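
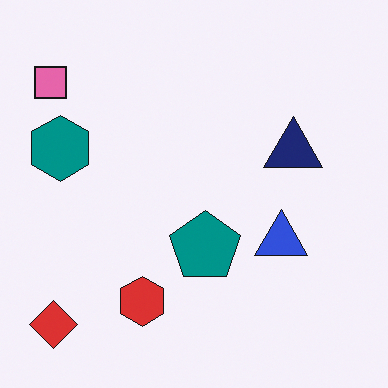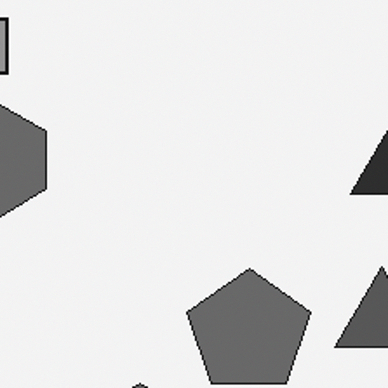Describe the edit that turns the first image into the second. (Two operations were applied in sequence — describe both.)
The image was converted to grayscale, then cropped to a noticeably smaller region and rescaled.

All color is removed — every shape is now a shade of grey. The visible shapes are larger and the field of view is narrower; shapes near the original edges may be partly or wholly outside the frame — a crop-and-rescale.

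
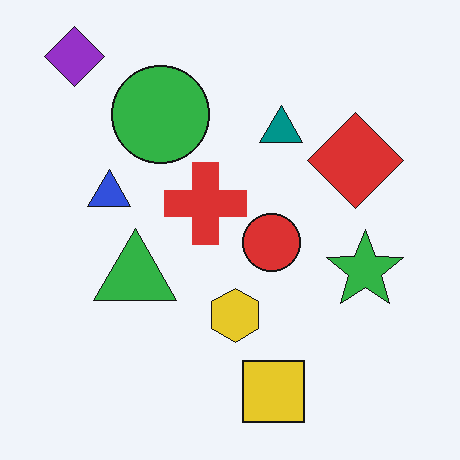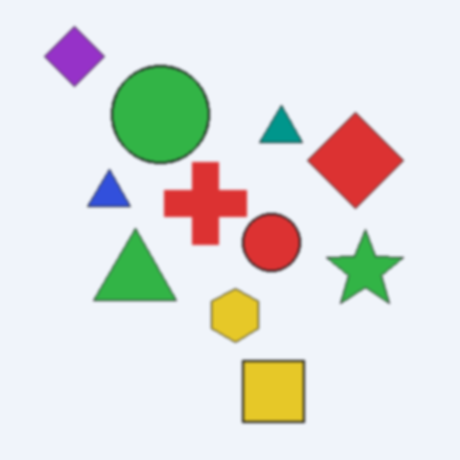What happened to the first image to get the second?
This is the original image slightly softened.

Shape edges and outlines are uniformly softened across the whole image.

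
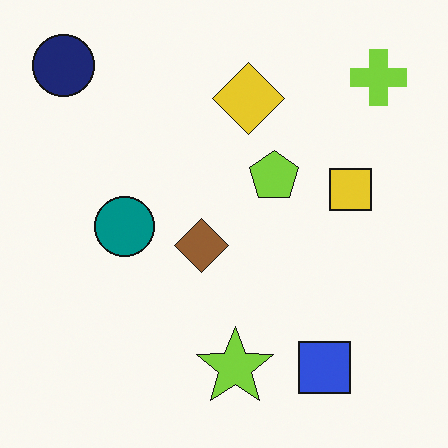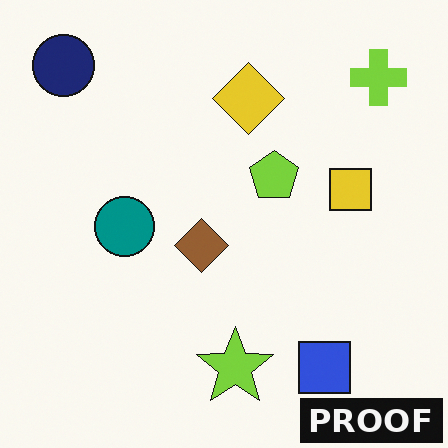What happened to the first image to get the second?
It was watermarked with the text "PROOF" in the lower-right corner.

A dark label reading "PROOF" appears in the lower-right corner.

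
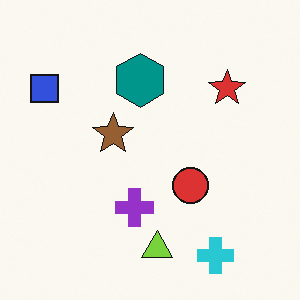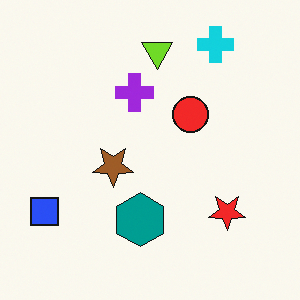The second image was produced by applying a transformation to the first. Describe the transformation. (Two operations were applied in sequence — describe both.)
The transformation is: slightly oversaturated, then flipped vertically (top ↔ bottom).

All colors are more vivid — a global saturation change. The cyan cross is in the bottom-right of the first image and the top-right of the second — shapes on opposite sides of the horizontal midline have swapped in a mirror flip.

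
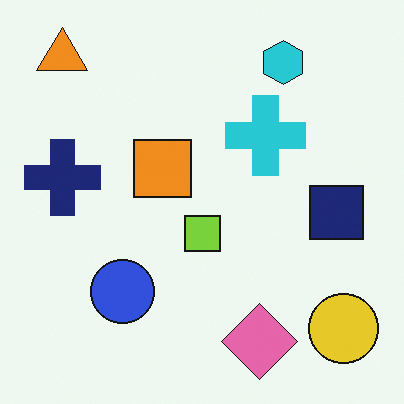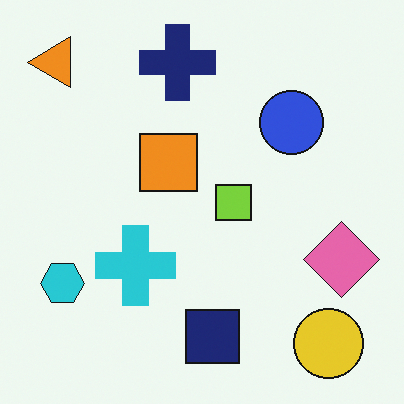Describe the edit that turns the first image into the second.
The transformation is: transposed (reflected across the top-left ↔ bottom-right diagonal).

Shapes have swapped their row and column positions — what was in the top-right is now in the bottom-left — a diagonal reflection.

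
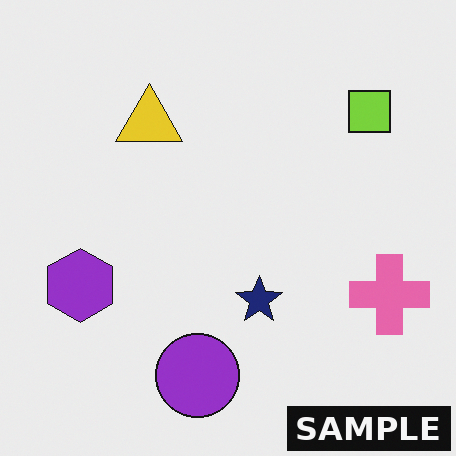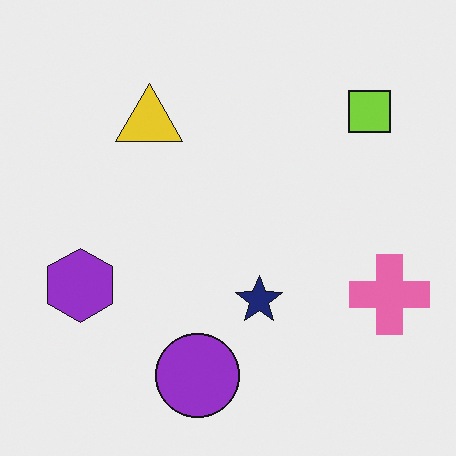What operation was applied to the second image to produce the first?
The transformation is: watermarked with the text "SAMPLE" in the lower-right corner.

A dark label reading "SAMPLE" appears in the lower-right corner.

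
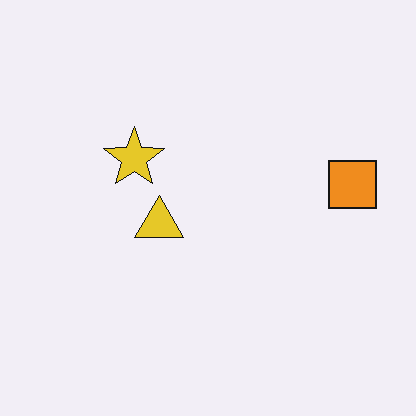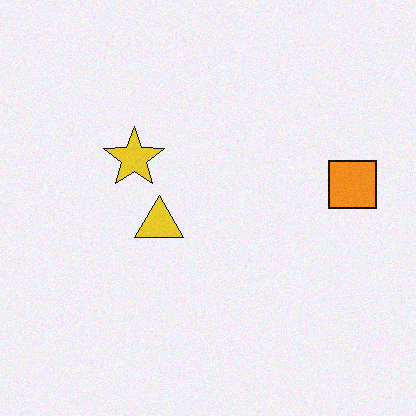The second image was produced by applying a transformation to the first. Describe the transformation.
This is the original image degraded with light additive noise.

Random speckle covers the whole image, including the flat background.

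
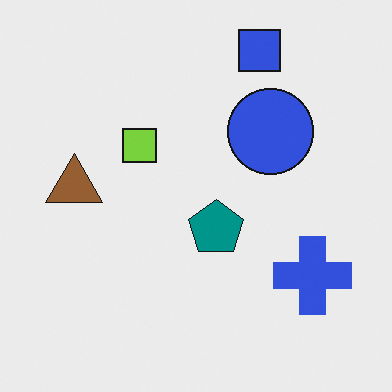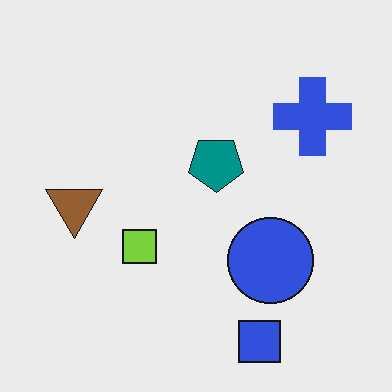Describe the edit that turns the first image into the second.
The transformation is: flipped vertically (top ↔ bottom).

The blue square is in the top of the first image and the bottom of the second — shapes on opposite sides of the horizontal midline have swapped in a mirror flip.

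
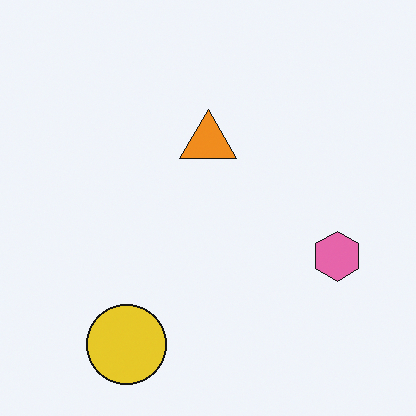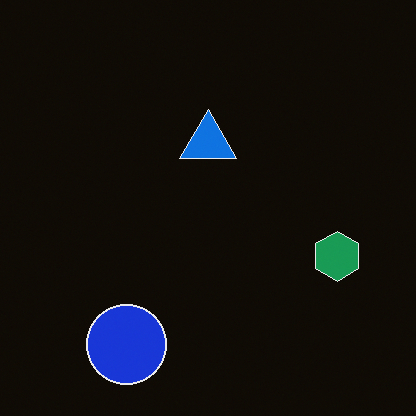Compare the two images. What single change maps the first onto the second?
The second image is the first color-inverted (negative).

The light background has become dark and every shape's color is its complement — a photographic negative.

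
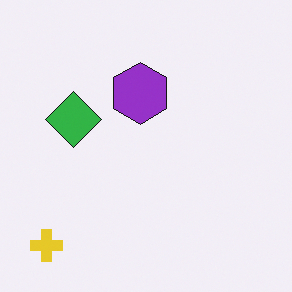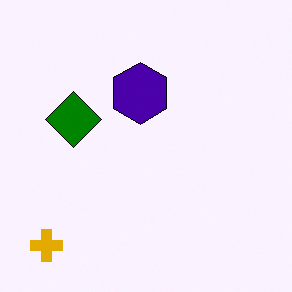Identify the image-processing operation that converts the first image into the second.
The image was boosted in contrast.

Tones are pushed away from mid-grey across the whole image — a global contrast change.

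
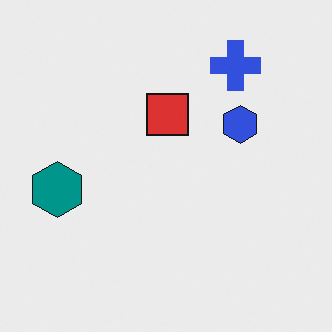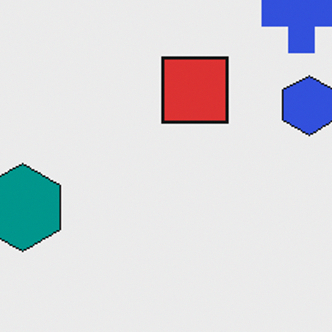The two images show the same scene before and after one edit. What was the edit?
The image was cropped slightly and scaled back up.

The visible shapes are larger and the field of view is narrower; shapes near the original edges may be partly or wholly outside the frame — a crop-and-rescale.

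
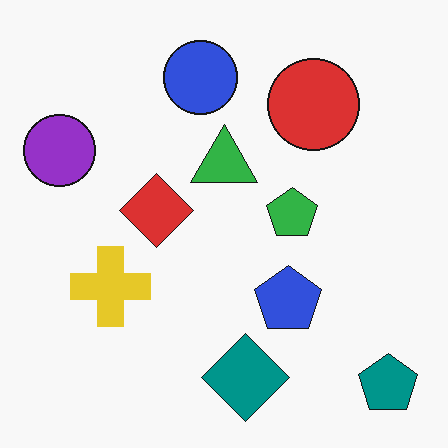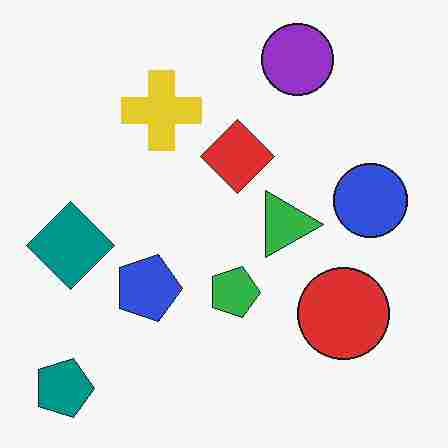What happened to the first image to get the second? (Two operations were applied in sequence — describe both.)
The second image is the first rotated 90° clockwise, then heavily JPEG-compressed with obvious blocking artifacts.

The teal pentagon sits in the bottom-right of the first image and the bottom-left of the second — consistent with a whole-image 90° clockwise rotation. Blocky 8×8 compression artifacts appear around shape edges and the flat background shows ringing — characteristic JPEG degradation.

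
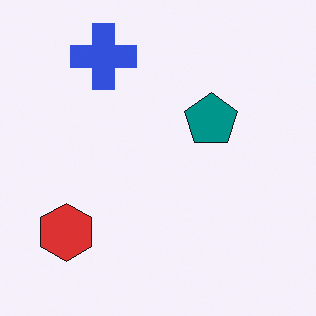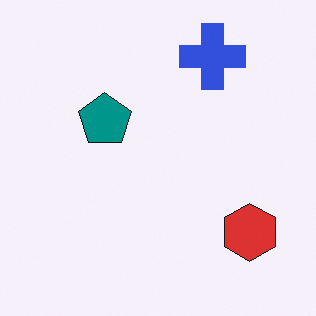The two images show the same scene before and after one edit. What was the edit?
This is the original image flipped horizontally (left ↔ right).

The red hexagon is in the bottom-left of the first image and the bottom-right of the second — shapes on opposite sides of the vertical midline have swapped in a mirror flip.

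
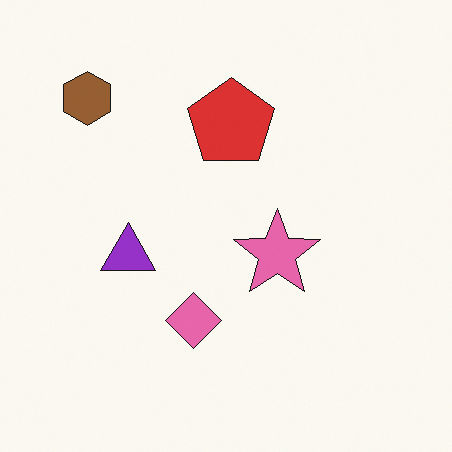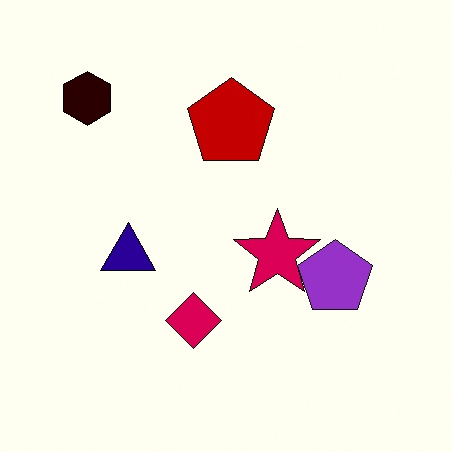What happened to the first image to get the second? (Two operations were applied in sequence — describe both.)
Boosted in contrast, then overlaid with an additional purple pentagon.

Tones are pushed away from mid-grey across the whole image — a global contrast change. A purple pentagon appears in the second image that is absent from the first.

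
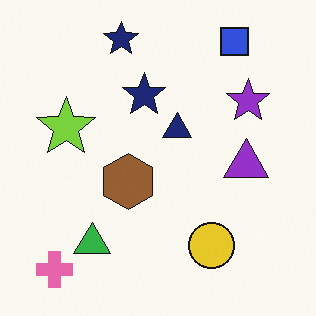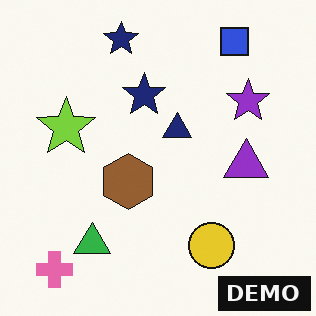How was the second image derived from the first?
The second image is the first watermarked with the text "DEMO" in the lower-right corner.

A dark label reading "DEMO" appears in the lower-right corner.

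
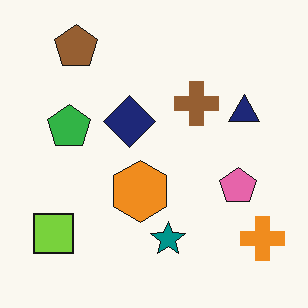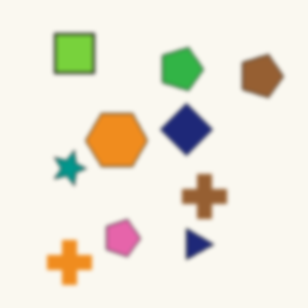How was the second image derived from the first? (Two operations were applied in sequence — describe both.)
This is the original image rotated 90° clockwise, then given a subtle gaussian blur.

The orange cross sits in the bottom-right of the first image and the bottom-left of the second — consistent with a whole-image 90° clockwise rotation. Shape edges and outlines are uniformly softened across the whole image.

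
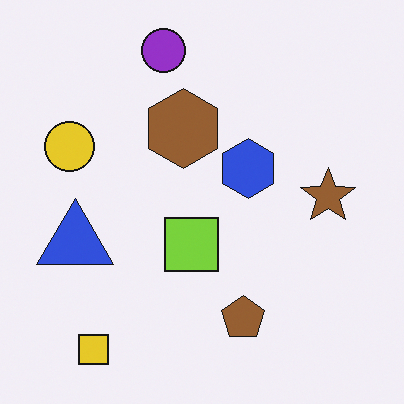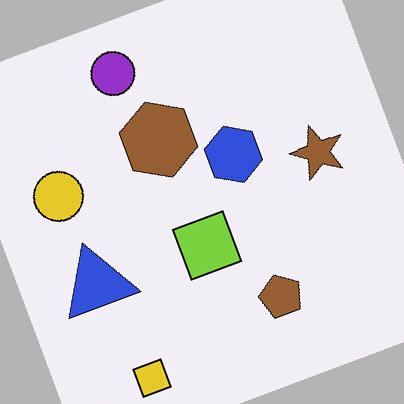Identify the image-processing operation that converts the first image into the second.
The second image is the first rotated counter-clockwise by a clearly visible amount.

Every shape is tilted by the same angle and the image corners show triangular fill wedges — a whole-image rotation by a non-right angle.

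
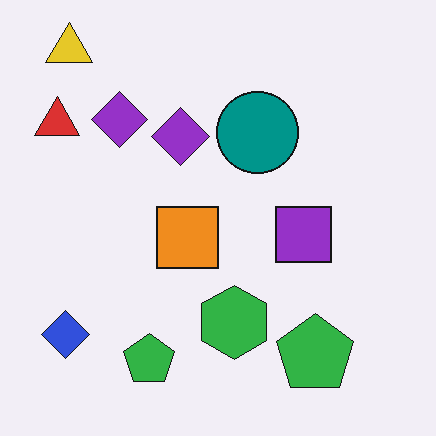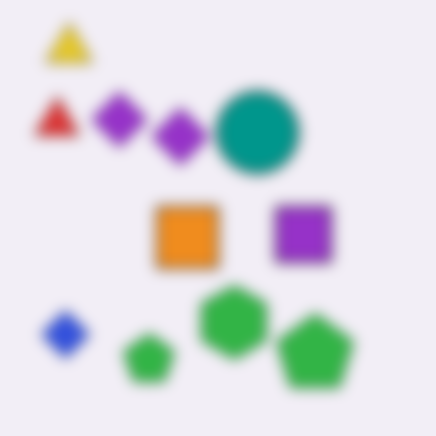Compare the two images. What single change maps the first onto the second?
The image was strongly gaussian-blurred.

Shape edges and outlines are uniformly softened across the whole image.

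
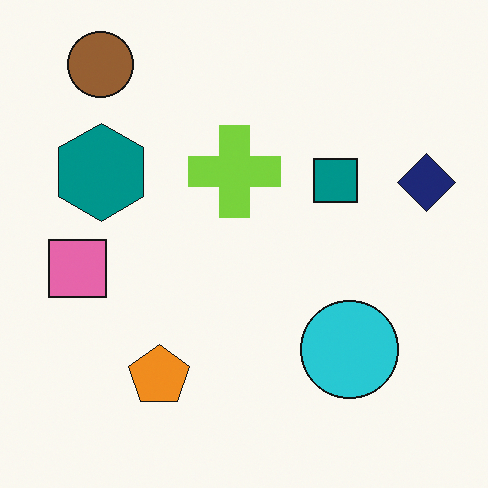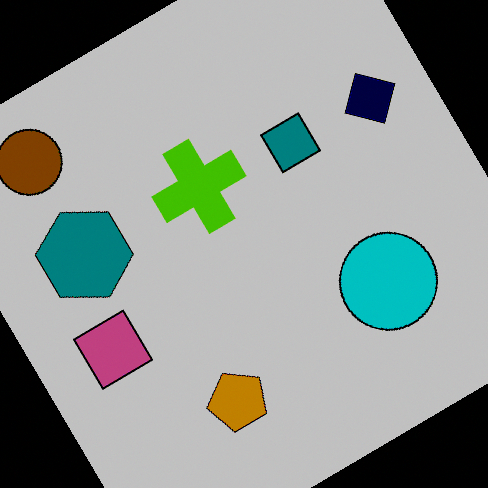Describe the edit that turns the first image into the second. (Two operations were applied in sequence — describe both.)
The second image is the first rotated counter-clockwise by a large amount — several tens of degrees, then heavily posterized to just a handful of flat colors.

Every shape is tilted by the same angle and the image corners show triangular fill wedges — a whole-image rotation by a non-right angle. Each flat color has snapped to a coarser quantized level — most visibly, the near-white background has dropped to a flat grey.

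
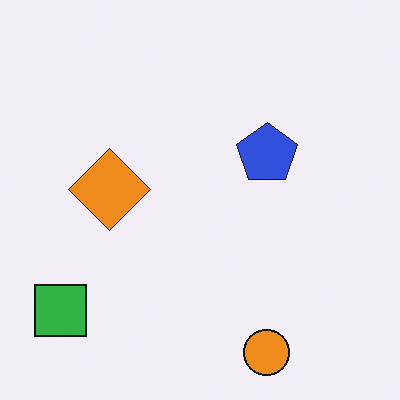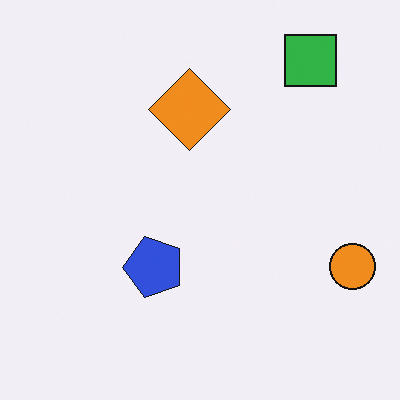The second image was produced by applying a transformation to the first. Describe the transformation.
This is the original image transposed (reflected across the top-left ↔ bottom-right diagonal).

Shapes have swapped their row and column positions — what was in the top-right is now in the bottom-left — a diagonal reflection.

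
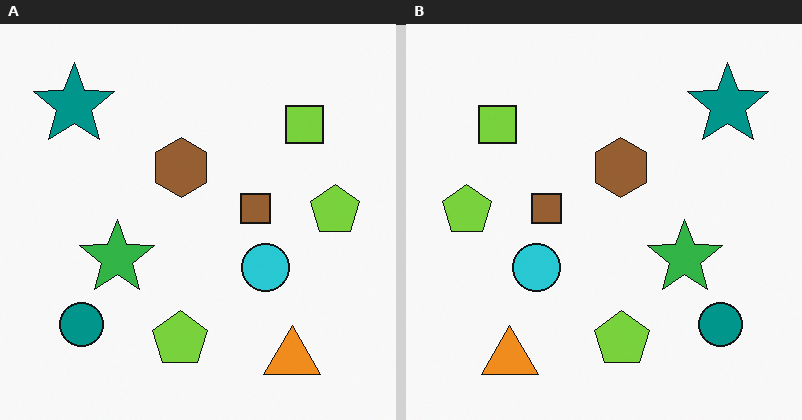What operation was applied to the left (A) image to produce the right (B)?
Flipped horizontally (left ↔ right).

The teal star is in the top-left of the left (A) image and the top-right of the right (B) — shapes on opposite sides of the vertical midline have swapped in a mirror flip.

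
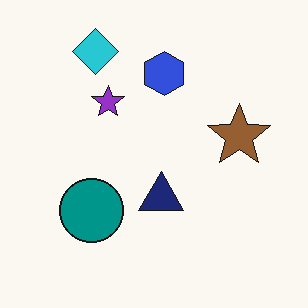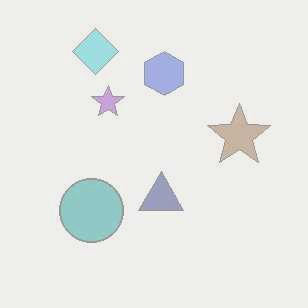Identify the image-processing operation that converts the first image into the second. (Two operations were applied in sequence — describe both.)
The transformation is: degraded with heavy JPEG compression, then washed out (contrast reduced).

Blocky 8×8 compression artifacts appear around shape edges and the flat background shows ringing — characteristic JPEG degradation. Tones are pushed toward mid-grey across the whole image — a global contrast change.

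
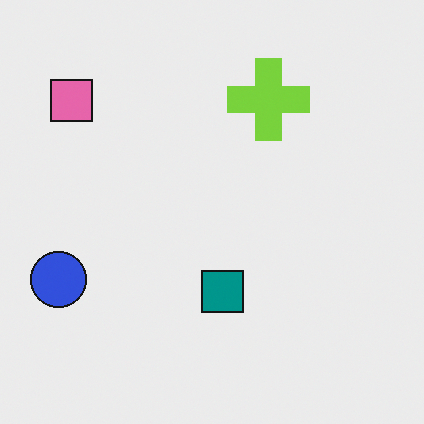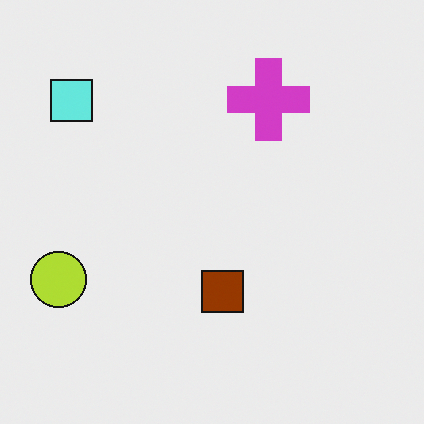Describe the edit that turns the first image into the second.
The transformation is: hue-shifted by a large amount.

Every shape's color has rotated by the same amount around the hue wheel — a uniform hue shift.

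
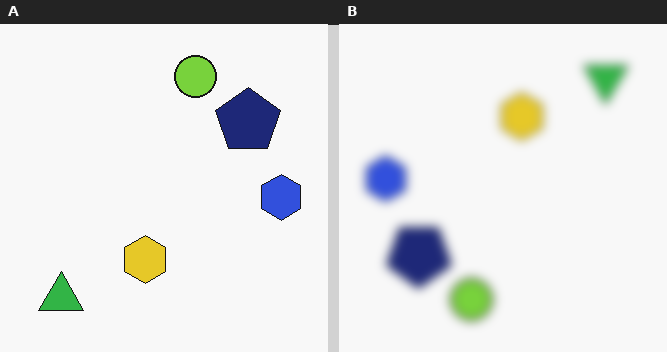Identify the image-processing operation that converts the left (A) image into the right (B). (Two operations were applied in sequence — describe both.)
Rotated 180°, then heavily blurred.

The green triangle sits in the bottom-left of the left (A) image and the top-right of the right (B) — consistent with a whole-image 180° rotation. Shape edges and outlines are uniformly softened across the whole image.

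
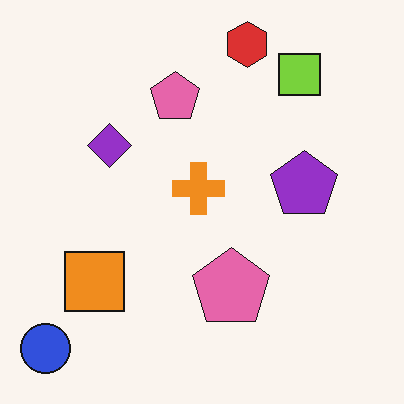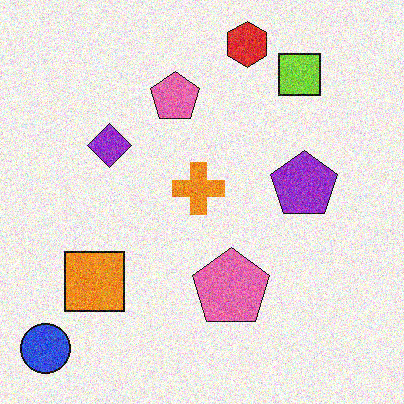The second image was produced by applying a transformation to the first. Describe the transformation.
This is the original image degraded with strong gaussian noise.

Random speckle covers the whole image, including the flat background.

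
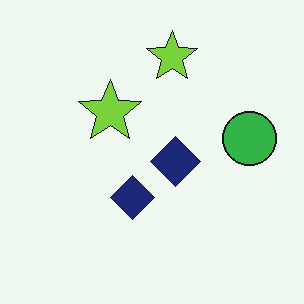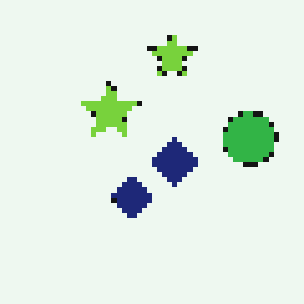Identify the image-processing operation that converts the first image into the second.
It was mildly pixelated.

Shapes are reduced to large square blocks; fine edges and outlines are lost — a downscale-then-upscale (mosaic) effect.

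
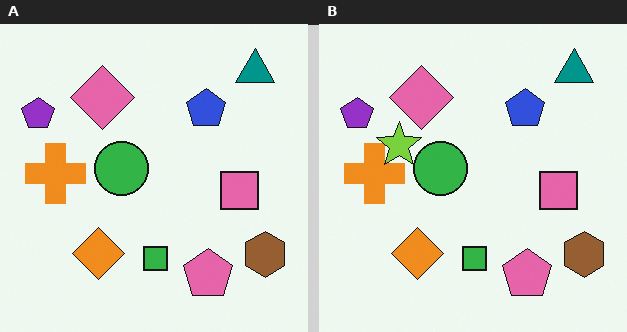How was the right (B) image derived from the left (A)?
This is the original image overlaid with an additional lime star.

A lime star appears in the right (B) image that is absent from the left (A).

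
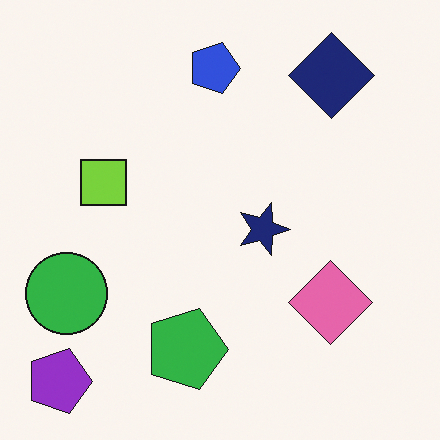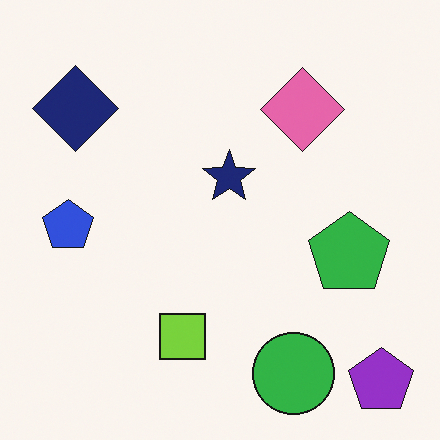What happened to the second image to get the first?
It was rotated 90° clockwise.

The purple pentagon sits in the bottom-right of the second image and the bottom-left of the first — consistent with a whole-image 90° clockwise rotation.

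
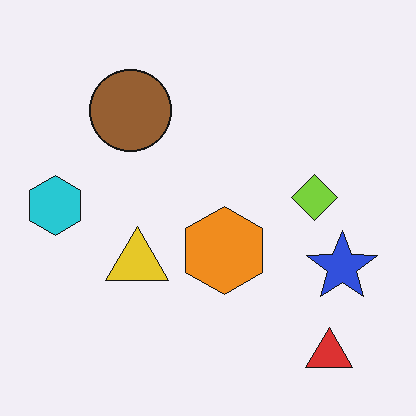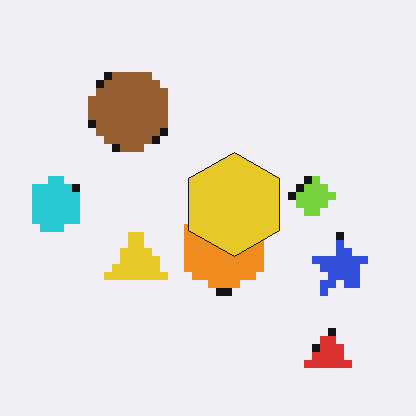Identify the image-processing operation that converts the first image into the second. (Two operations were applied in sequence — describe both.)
It was moderately pixelated, then overlaid with an additional yellow hexagon.

Shapes are reduced to large square blocks; fine edges and outlines are lost — a downscale-then-upscale (mosaic) effect. A yellow hexagon appears in the second image that is absent from the first.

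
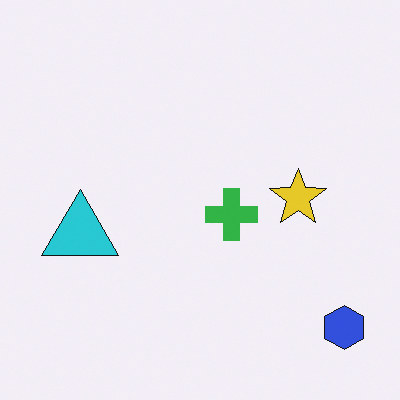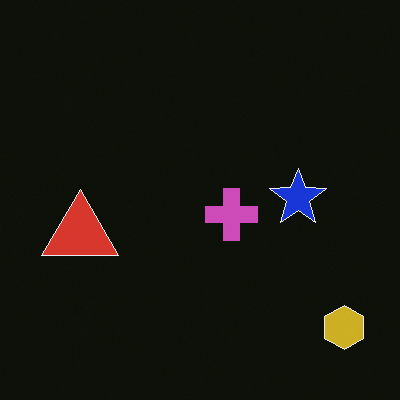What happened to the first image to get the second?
Color-inverted (negative).

The light background has become dark and every shape's color is its complement — a photographic negative.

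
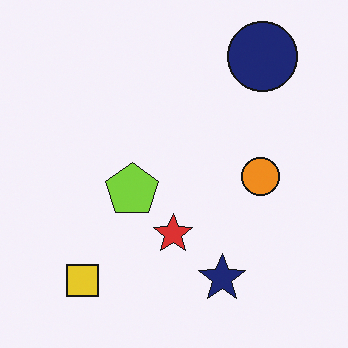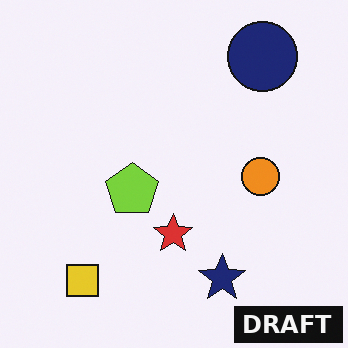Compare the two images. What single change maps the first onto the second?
The second image is the first watermarked with the text "DRAFT" in the lower-right corner.

A dark label reading "DRAFT" appears in the lower-right corner.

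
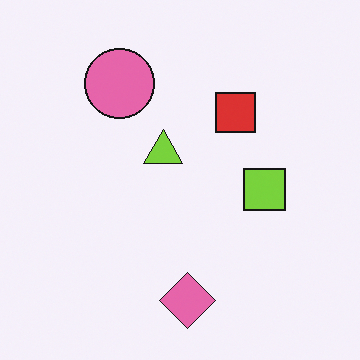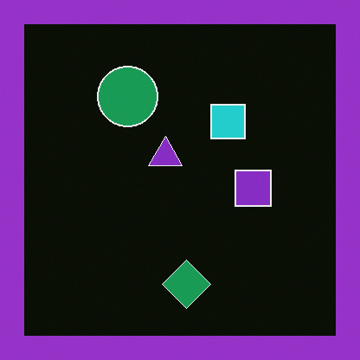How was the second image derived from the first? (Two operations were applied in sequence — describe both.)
The transformation is: color-inverted (negative), then framed with a purple border.

The light background has become dark and every shape's color is its complement — a photographic negative. A solid purple frame runs around the edge of the second image, with the content slightly shrunk inside it.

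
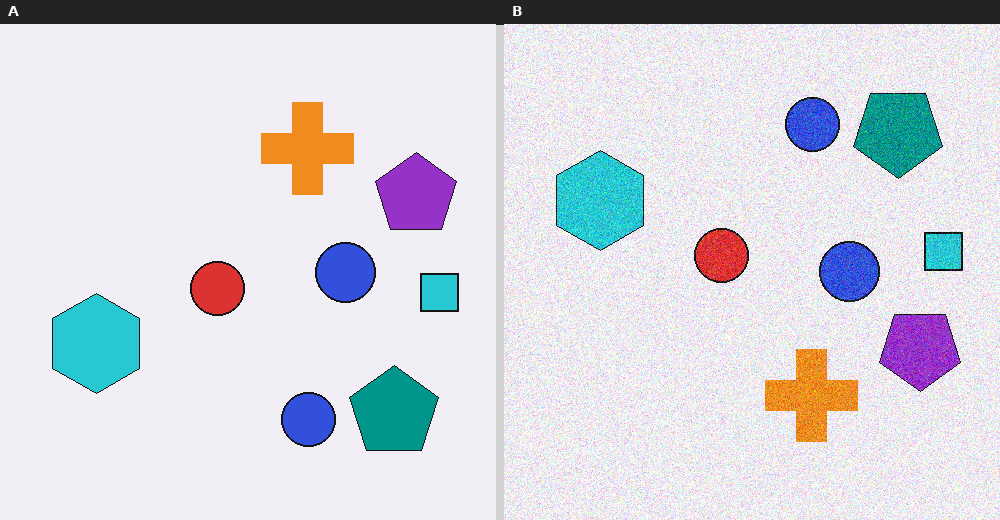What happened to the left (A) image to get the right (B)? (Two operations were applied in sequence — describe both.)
The image was degraded with moderate additive noise, then flipped vertically (top ↔ bottom).

Random speckle covers the whole image, including the flat background. The teal pentagon is in the bottom-right of the left (A) image and the top-right of the right (B) — shapes on opposite sides of the horizontal midline have swapped in a mirror flip.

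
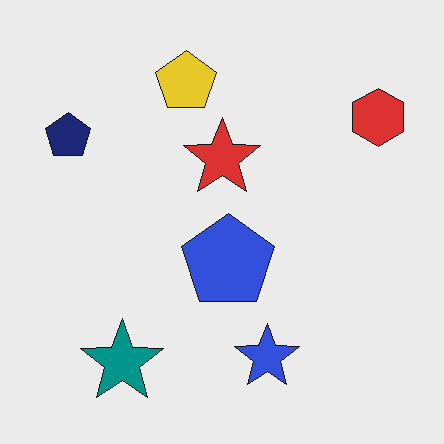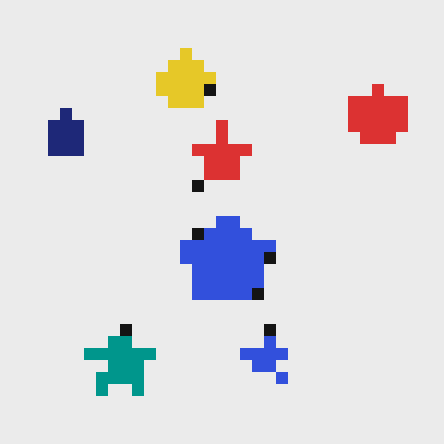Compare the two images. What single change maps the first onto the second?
The transformation is: heavily pixelated into large blocks.

Shapes are reduced to large square blocks; fine edges and outlines are lost — a downscale-then-upscale (mosaic) effect.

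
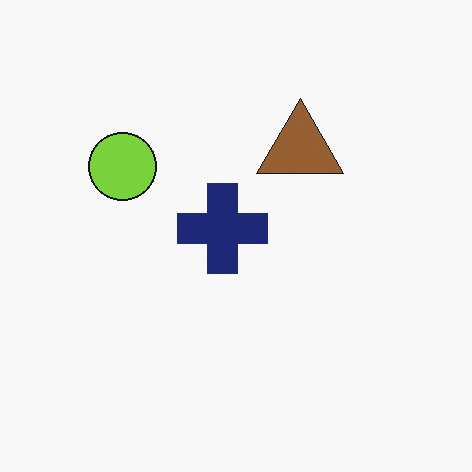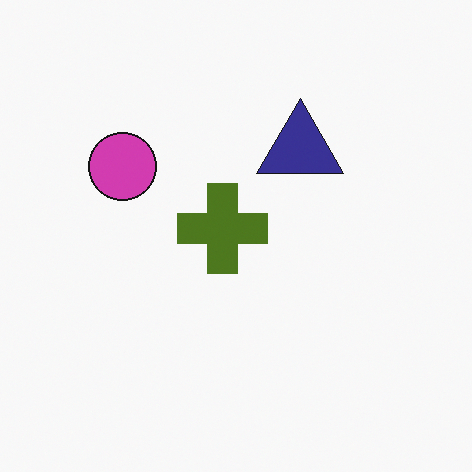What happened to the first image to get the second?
Hue-shifted through roughly half the color wheel.

Every shape's color has rotated by the same amount around the hue wheel — a uniform hue shift.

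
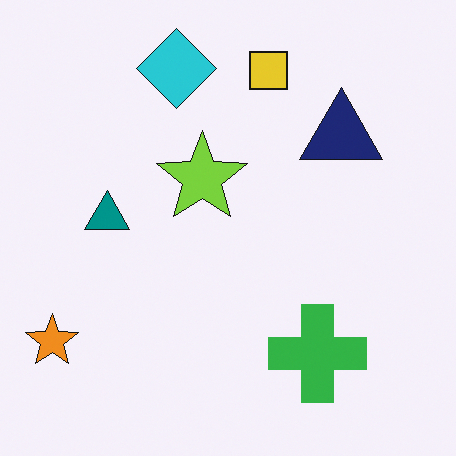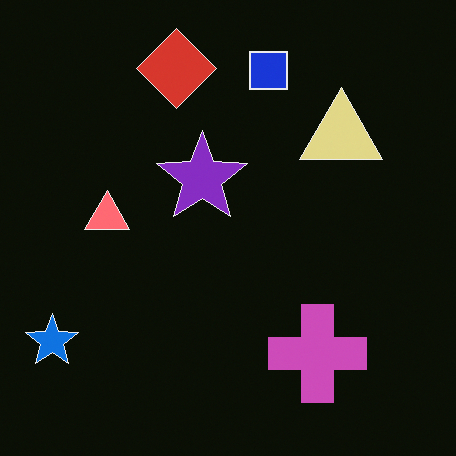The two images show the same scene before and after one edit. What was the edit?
It was color-inverted (negative).

The light background has become dark and every shape's color is its complement — a photographic negative.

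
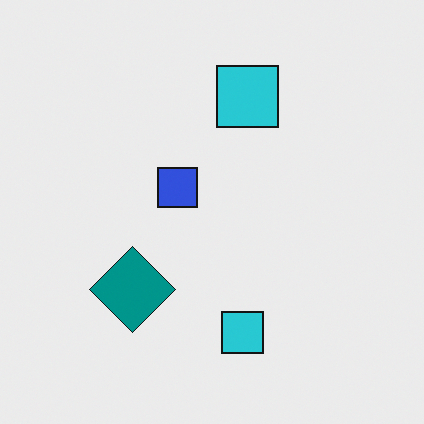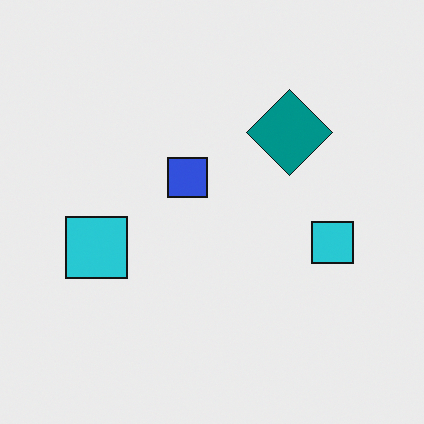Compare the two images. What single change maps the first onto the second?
This is the original image transposed (reflected across the top-left ↔ bottom-right diagonal).

Shapes have swapped their row and column positions — what was in the top-right is now in the bottom-left — a diagonal reflection.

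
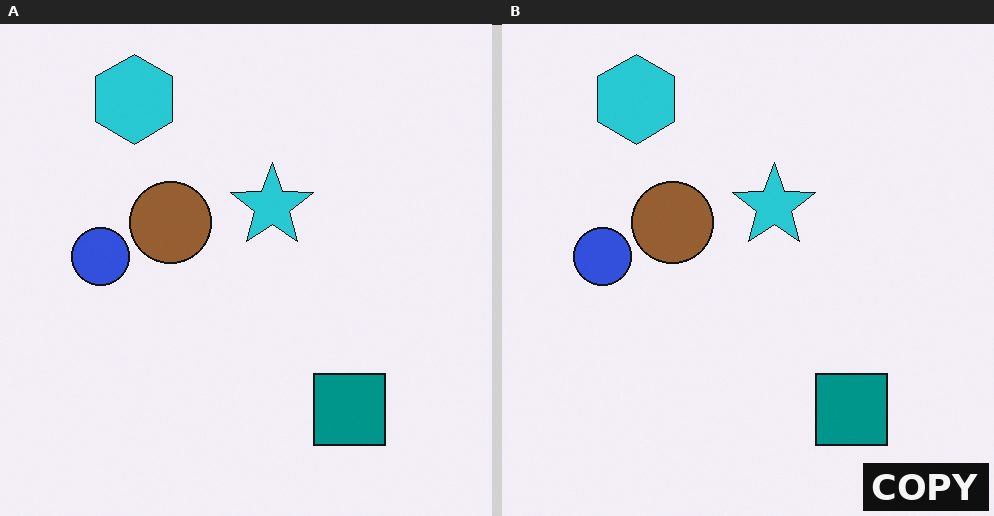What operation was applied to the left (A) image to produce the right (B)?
The image was watermarked with the text "COPY" in the lower-right corner.

A dark label reading "COPY" appears in the lower-right corner.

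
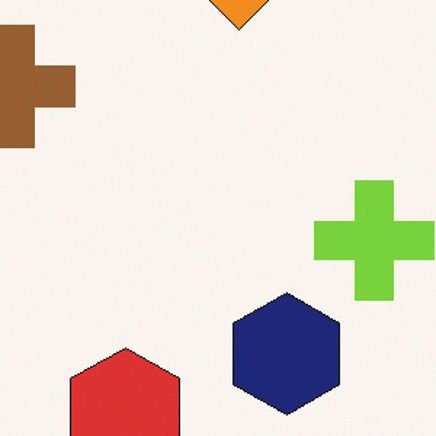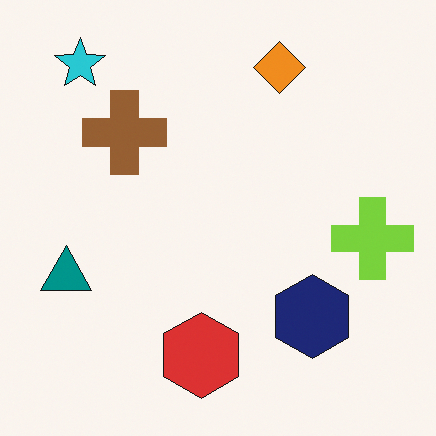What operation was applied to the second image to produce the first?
The first image is the second cropped slightly and scaled back up.

The visible shapes are larger and the field of view is narrower; shapes near the original edges may be partly or wholly outside the frame — a crop-and-rescale.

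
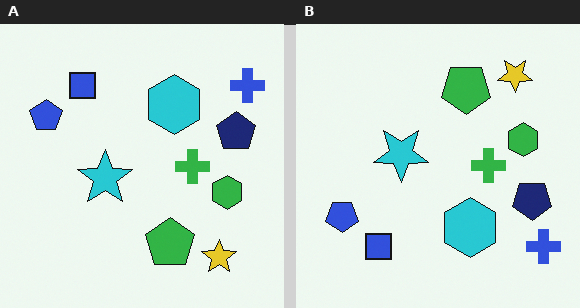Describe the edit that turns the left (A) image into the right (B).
The right (B) image is the left (A) flipped vertically (top ↔ bottom).

The yellow star is in the bottom-right of the left (A) image and the top-right of the right (B) — shapes on opposite sides of the horizontal midline have swapped in a mirror flip.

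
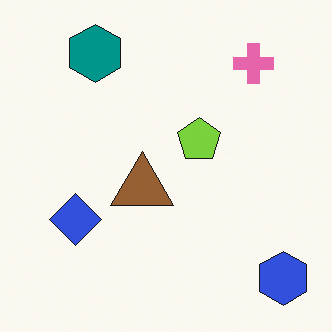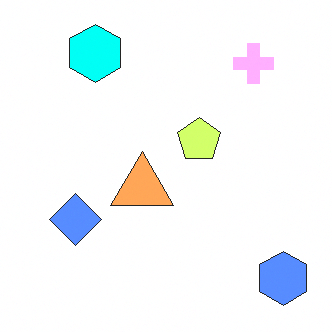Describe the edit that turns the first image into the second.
This is the original image substantially brightened.

Every pixel — background and shapes alike — is uniformly brightened.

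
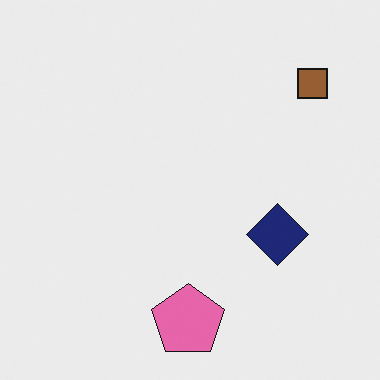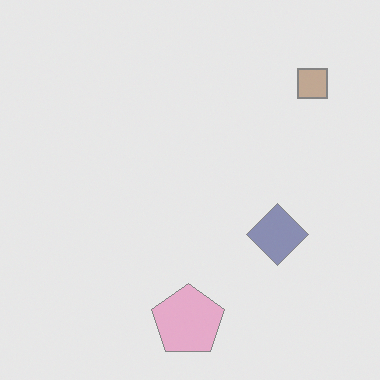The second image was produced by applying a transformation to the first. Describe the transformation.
The second image is the first given much lower contrast.

Tones are pushed toward mid-grey across the whole image — a global contrast change.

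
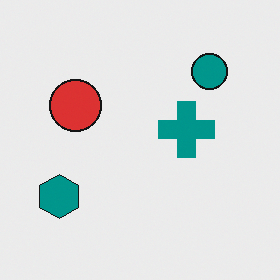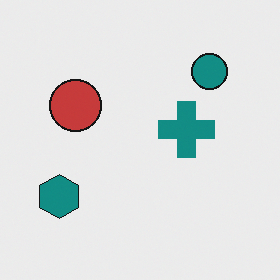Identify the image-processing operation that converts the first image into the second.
The transformation is: slightly desaturated.

All colors are more muted and greyish — a global saturation change.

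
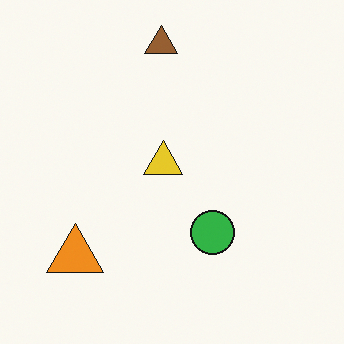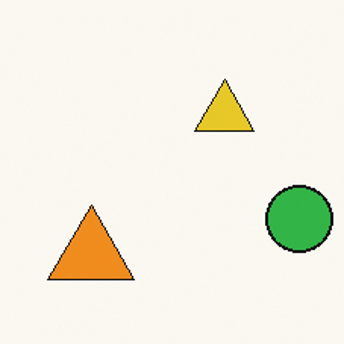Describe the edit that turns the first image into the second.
This is the original image cropped slightly and scaled back up.

The visible shapes are larger and the field of view is narrower; shapes near the original edges may be partly or wholly outside the frame — a crop-and-rescale.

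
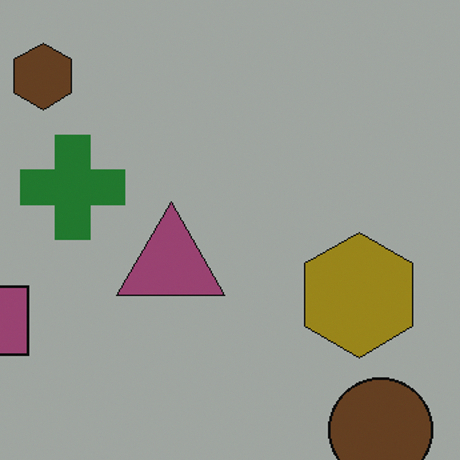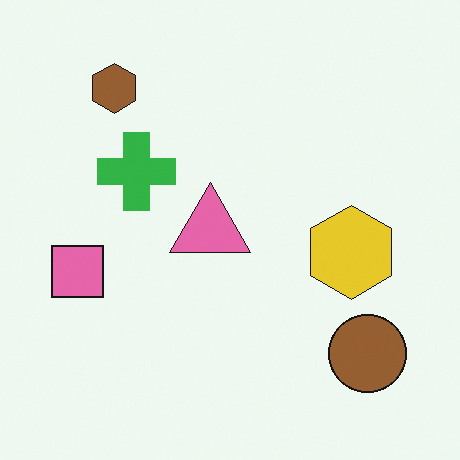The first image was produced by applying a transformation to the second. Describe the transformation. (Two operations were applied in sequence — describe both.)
This is the original image noticeably darkened, then cropped to a modestly smaller region and rescaled.

Every pixel — background and shapes alike — is uniformly darkened. The visible shapes are larger and the field of view is narrower; shapes near the original edges may be partly or wholly outside the frame — a crop-and-rescale.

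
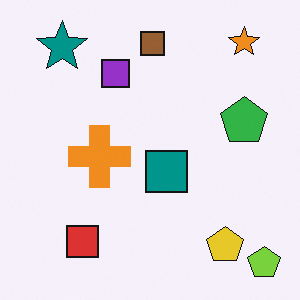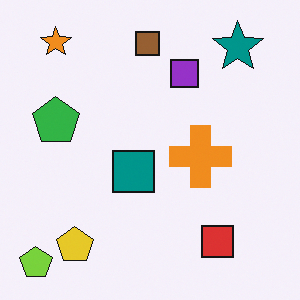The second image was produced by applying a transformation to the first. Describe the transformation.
The image was flipped horizontally (left ↔ right).

The lime pentagon is in the bottom-right of the first image and the bottom-left of the second — shapes on opposite sides of the vertical midline have swapped in a mirror flip.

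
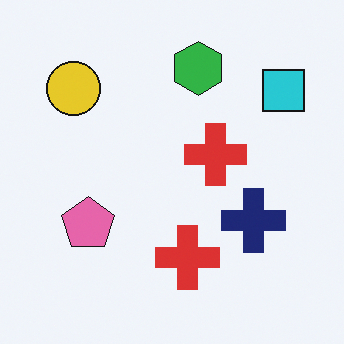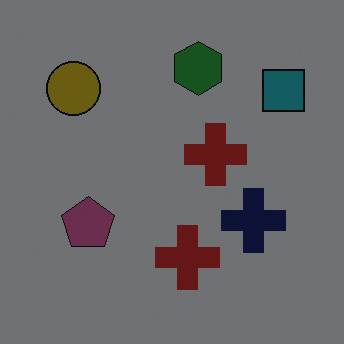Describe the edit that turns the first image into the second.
The second image is the first substantially darkened.

Every pixel — background and shapes alike — is uniformly darkened.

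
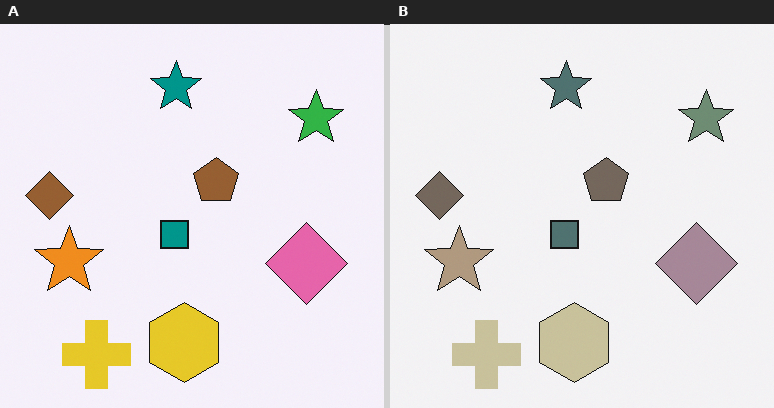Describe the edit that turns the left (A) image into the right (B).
The image was heavily desaturated.

All colors are more muted and greyish — a global saturation change.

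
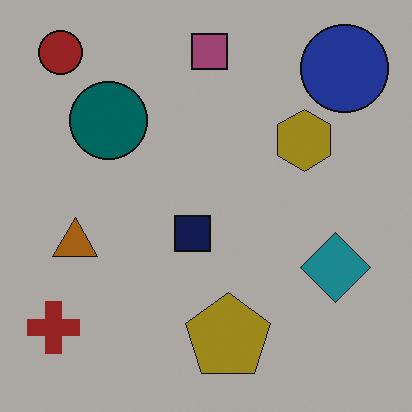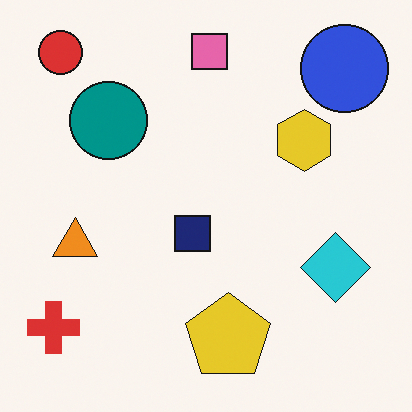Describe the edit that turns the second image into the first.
The first image is the second substantially darkened.

Every pixel — background and shapes alike — is uniformly darkened.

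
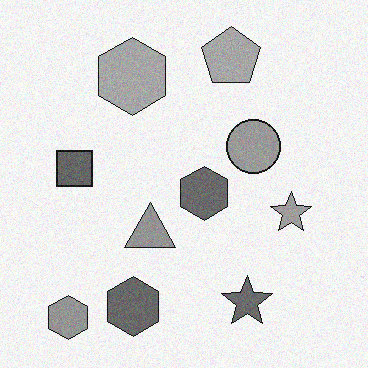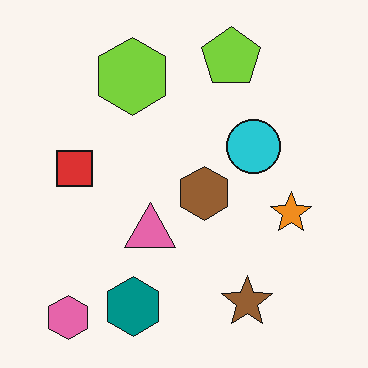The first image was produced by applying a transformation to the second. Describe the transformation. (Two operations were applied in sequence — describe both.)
The first image is the second converted to grayscale, then degraded with light additive noise.

All color is removed — every shape is now a shade of grey. Random speckle covers the whole image, including the flat background.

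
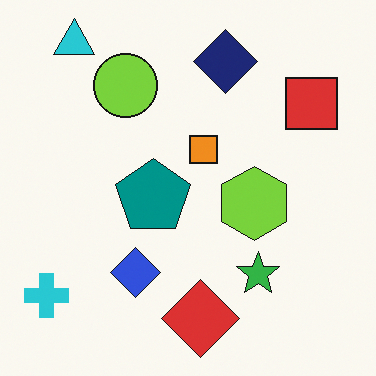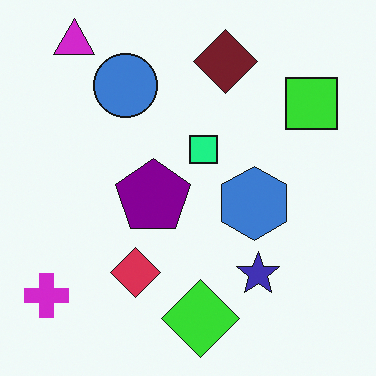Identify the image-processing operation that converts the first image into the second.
Hue-shifted through roughly a third of the color wheel.

Every shape's color has rotated by the same amount around the hue wheel — a uniform hue shift.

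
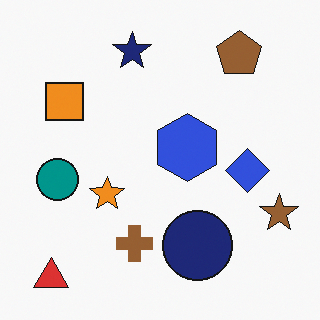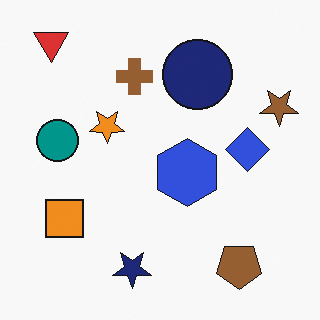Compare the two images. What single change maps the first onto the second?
Flipped vertically (top ↔ bottom).

The red triangle is in the bottom-left of the first image and the top-left of the second — shapes on opposite sides of the horizontal midline have swapped in a mirror flip.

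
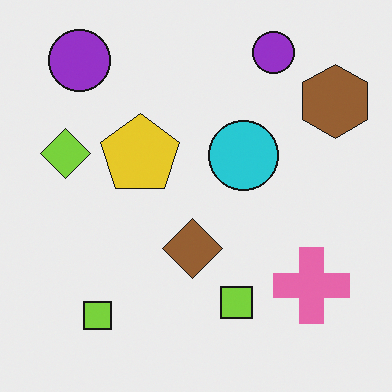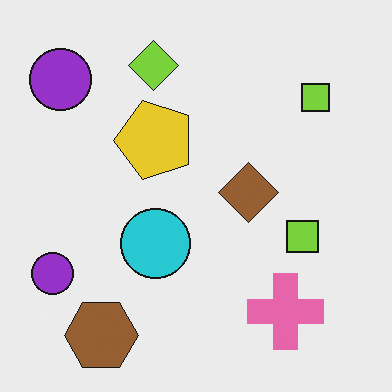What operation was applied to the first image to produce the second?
Transposed (reflected across the top-left ↔ bottom-right diagonal).

Shapes have swapped their row and column positions — what was in the top-right is now in the bottom-left — a diagonal reflection.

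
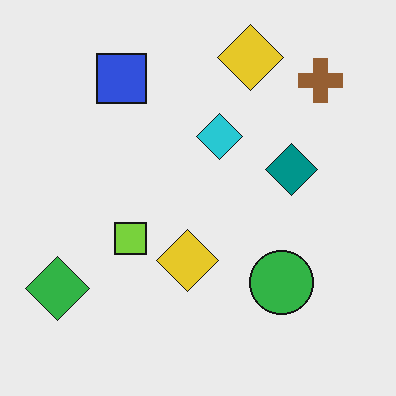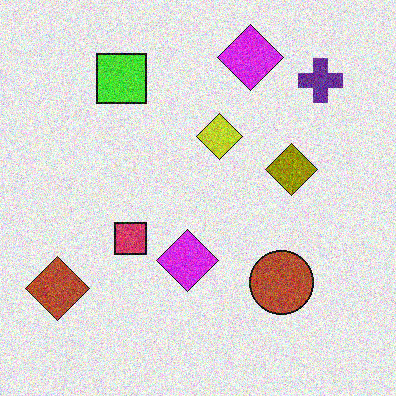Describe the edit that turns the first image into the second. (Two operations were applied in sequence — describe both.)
The image was hue-shifted by a large amount, then degraded with moderate additive noise.

Every shape's color has rotated by the same amount around the hue wheel — a uniform hue shift. Random speckle covers the whole image, including the flat background.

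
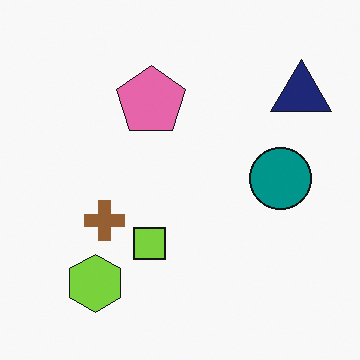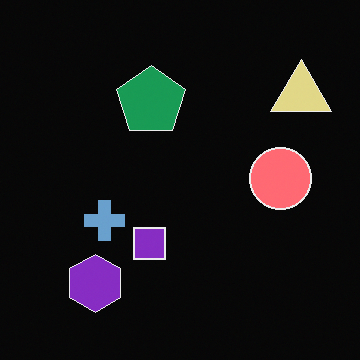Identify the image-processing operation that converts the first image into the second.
The second image is the first color-inverted (negative).

The light background has become dark and every shape's color is its complement — a photographic negative.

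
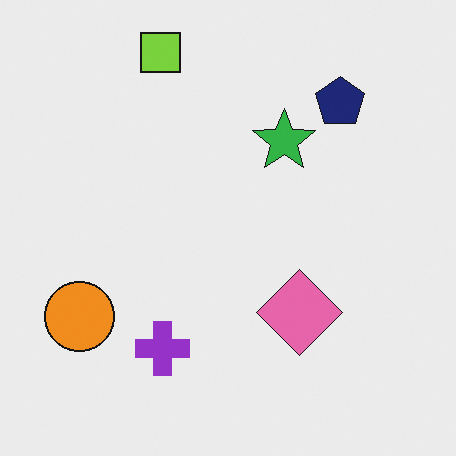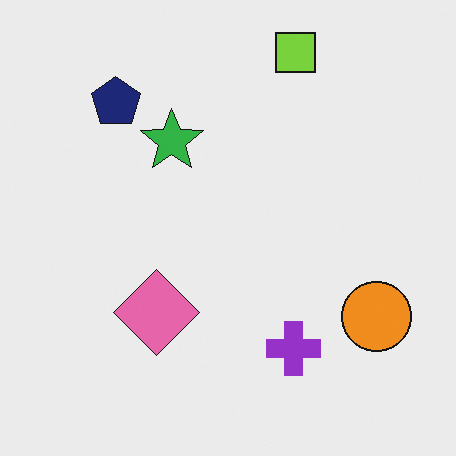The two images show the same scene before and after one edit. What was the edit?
Flipped horizontally (left ↔ right).

The orange circle is in the bottom-left of the first image and the bottom-right of the second — shapes on opposite sides of the vertical midline have swapped in a mirror flip.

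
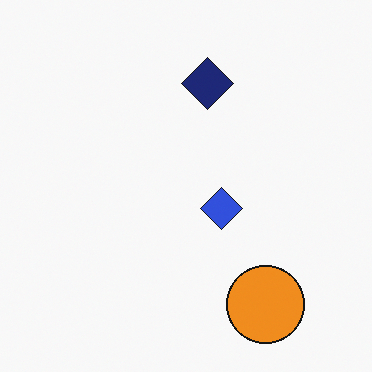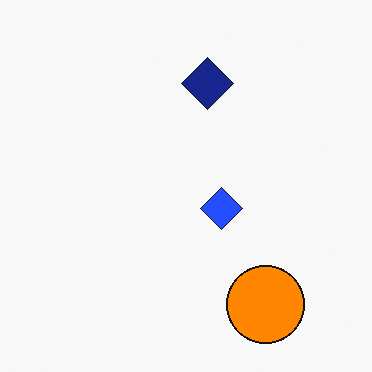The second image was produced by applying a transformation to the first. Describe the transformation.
The image was slightly oversaturated.

All colors are more vivid — a global saturation change.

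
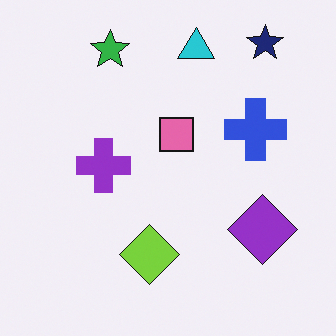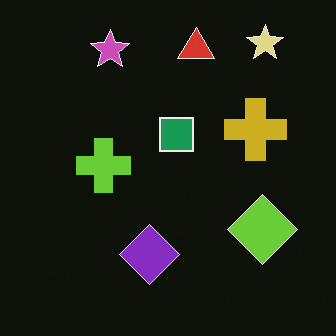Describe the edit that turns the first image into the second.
It was color-inverted (negative).

The light background has become dark and every shape's color is its complement — a photographic negative.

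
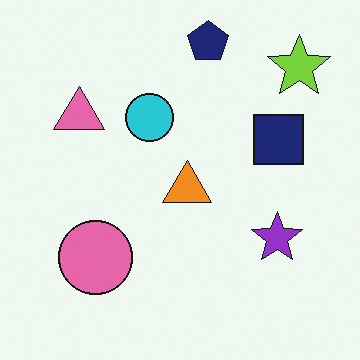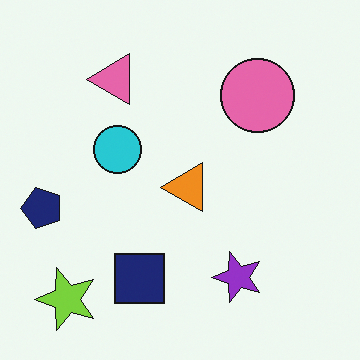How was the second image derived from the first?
The image was transposed (reflected across the top-left ↔ bottom-right diagonal).

Shapes have swapped their row and column positions — what was in the top-right is now in the bottom-left — a diagonal reflection.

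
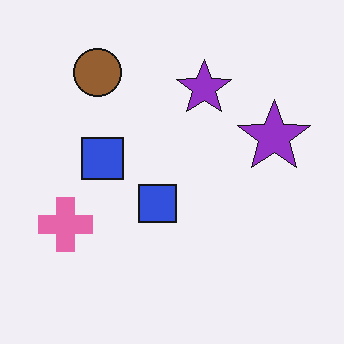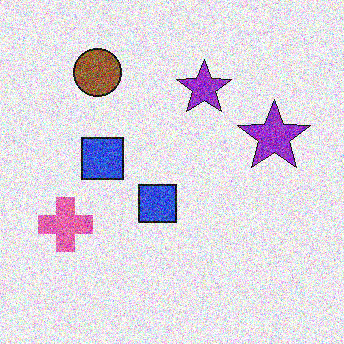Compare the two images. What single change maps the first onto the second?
Degraded with a thick layer of grain.

Random speckle covers the whole image, including the flat background.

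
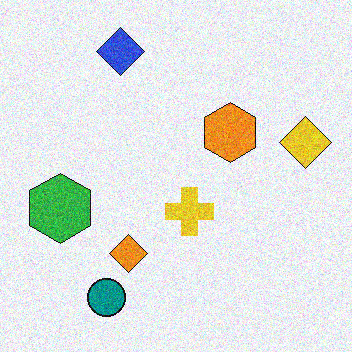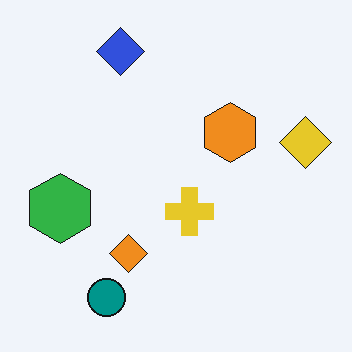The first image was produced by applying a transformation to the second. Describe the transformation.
The transformation is: degraded with moderate additive noise.

Random speckle covers the whole image, including the flat background.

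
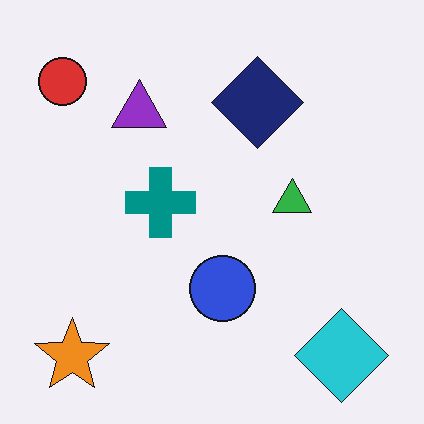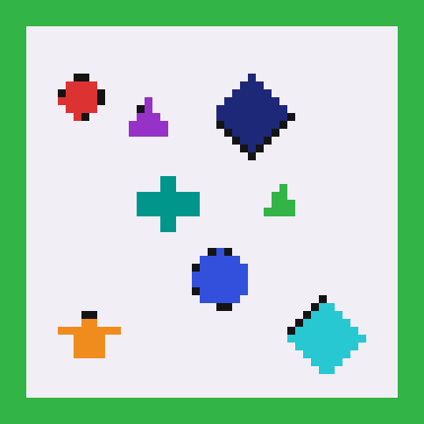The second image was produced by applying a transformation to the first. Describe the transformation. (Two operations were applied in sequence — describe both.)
This is the original image coarsely pixelated, then framed with a green border.

Shapes are reduced to large square blocks; fine edges and outlines are lost — a downscale-then-upscale (mosaic) effect. A solid green frame runs around the edge of the second image, with the content slightly shrunk inside it.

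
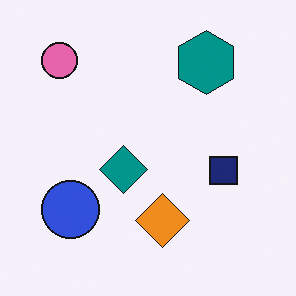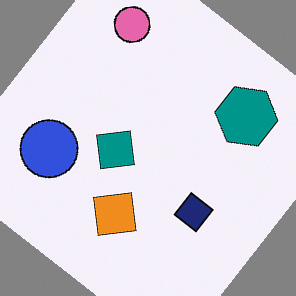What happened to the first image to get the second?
The second image is the first rotated clockwise by a large amount — several tens of degrees.

Every shape is tilted by the same angle and the image corners show triangular fill wedges — a whole-image rotation by a non-right angle.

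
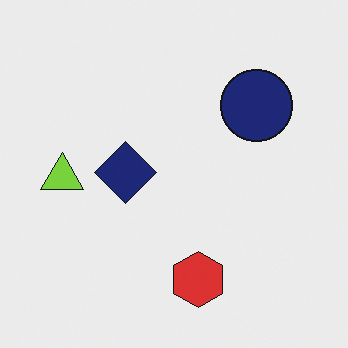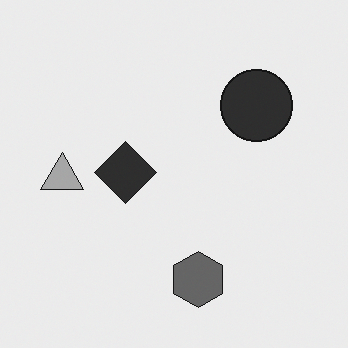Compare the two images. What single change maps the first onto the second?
The transformation is: converted to grayscale.

All color is removed — every shape is now a shade of grey.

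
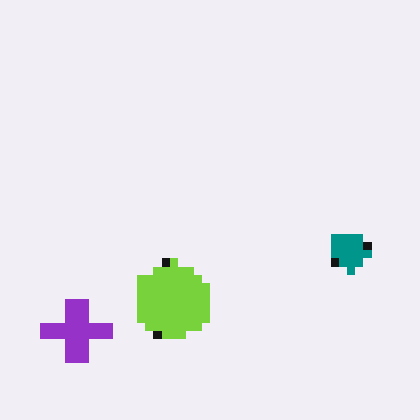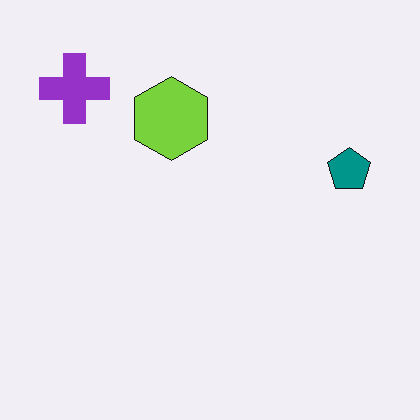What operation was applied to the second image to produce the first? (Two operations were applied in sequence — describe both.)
Flipped vertically (top ↔ bottom), then pixelated into visible square blocks.

The purple cross is in the top-left of the second image and the bottom-left of the first — shapes on opposite sides of the horizontal midline have swapped in a mirror flip. Shapes are reduced to large square blocks; fine edges and outlines are lost — a downscale-then-upscale (mosaic) effect.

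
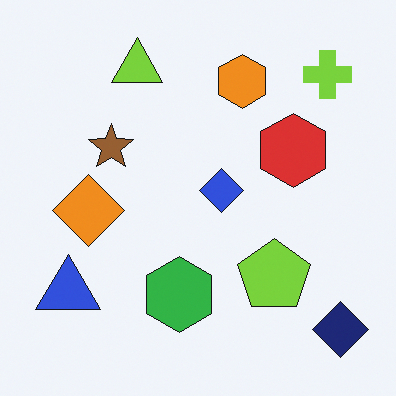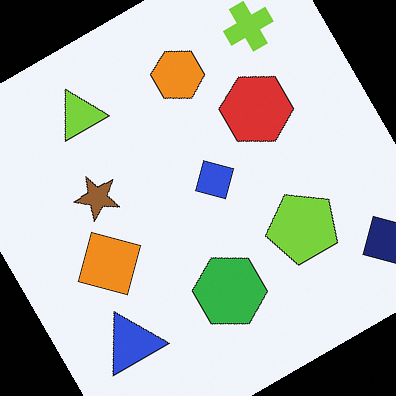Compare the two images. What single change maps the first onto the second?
It was rotated counter-clockwise by a large amount — several tens of degrees.

Every shape is tilted by the same angle and the image corners show triangular fill wedges — a whole-image rotation by a non-right angle.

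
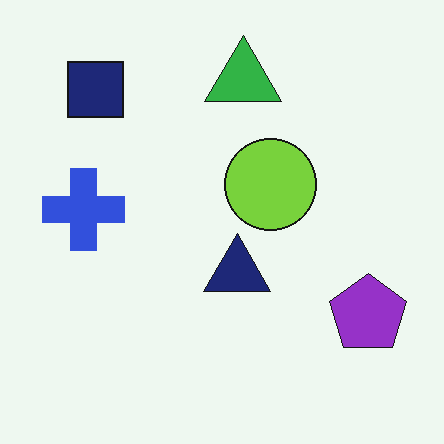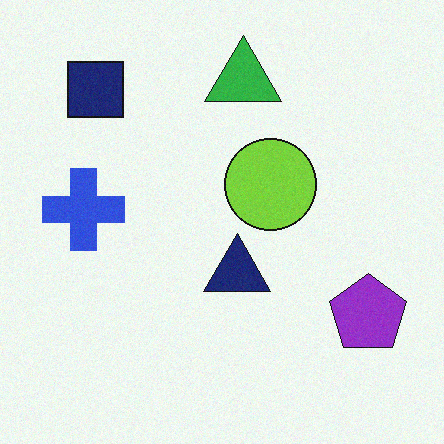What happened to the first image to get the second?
The second image is the first degraded with subtle gaussian noise.

Random speckle covers the whole image, including the flat background.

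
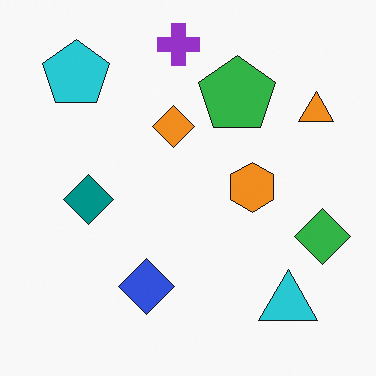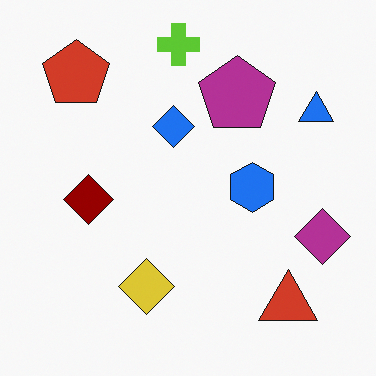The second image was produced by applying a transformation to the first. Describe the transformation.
The second image is the first hue-shifted by a large amount.

Every shape's color has rotated by the same amount around the hue wheel — a uniform hue shift.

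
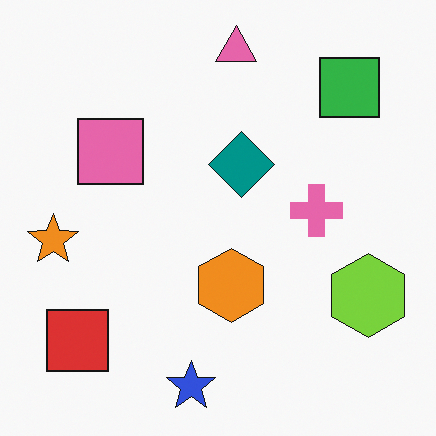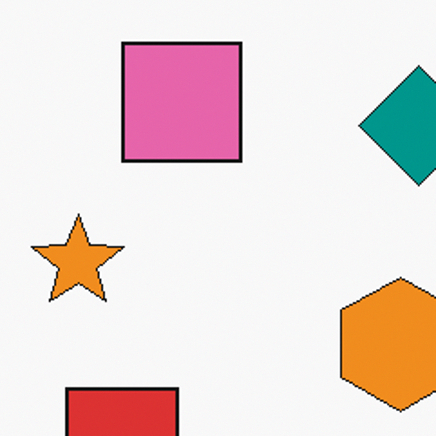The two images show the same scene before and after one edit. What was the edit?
The image was cropped to a noticeably smaller region and rescaled.

The visible shapes are larger and the field of view is narrower; shapes near the original edges may be partly or wholly outside the frame — a crop-and-rescale.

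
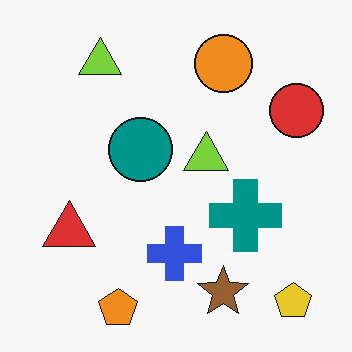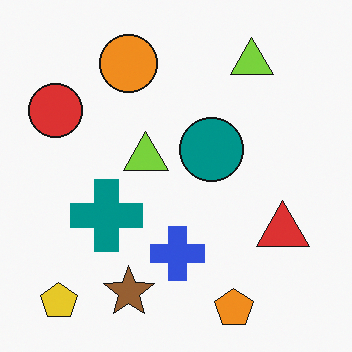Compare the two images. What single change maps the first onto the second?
The transformation is: flipped horizontally (left ↔ right).

The red circle is in the top-right of the first image and the top-left of the second — shapes on opposite sides of the vertical midline have swapped in a mirror flip.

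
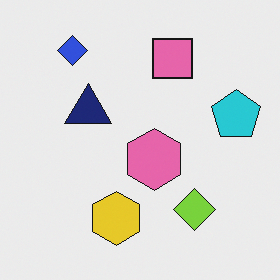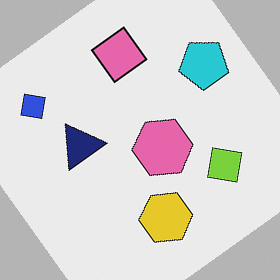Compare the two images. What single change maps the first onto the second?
It was rotated counter-clockwise by a large amount — several tens of degrees.

Every shape is tilted by the same angle and the image corners show triangular fill wedges — a whole-image rotation by a non-right angle.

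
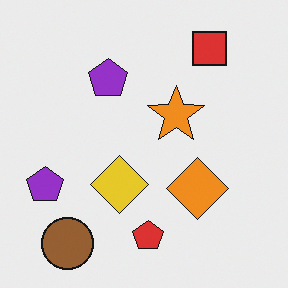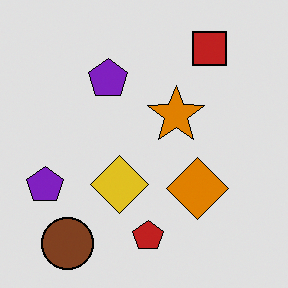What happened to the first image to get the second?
The image was posterized to a reduced palette.

Each flat color has snapped to a coarser quantized level — most visibly, the near-white background has dropped to a flat grey.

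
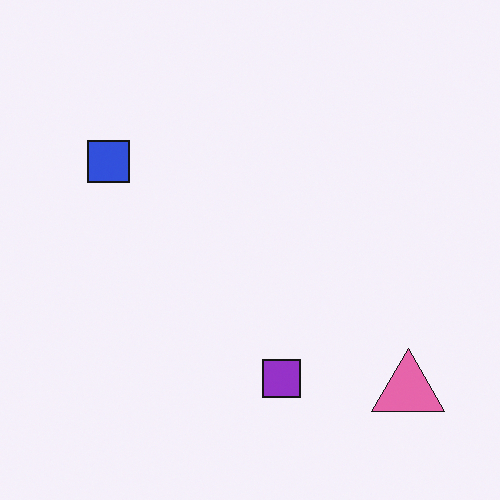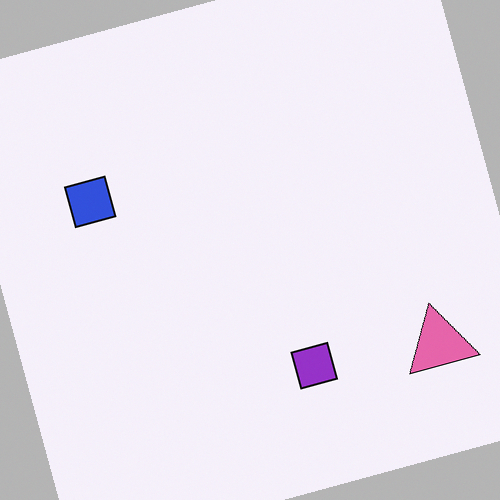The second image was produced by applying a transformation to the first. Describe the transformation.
Rotated counter-clockwise by a moderate amount.

Every shape is tilted by the same angle and the image corners show triangular fill wedges — a whole-image rotation by a non-right angle.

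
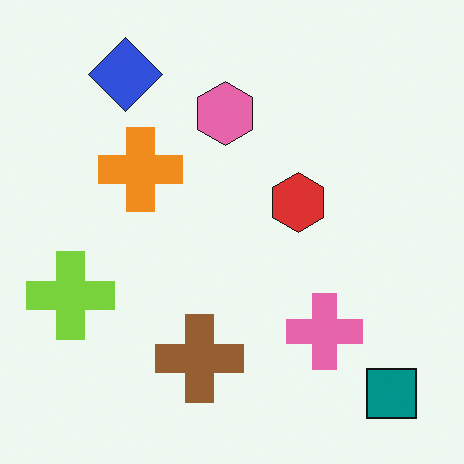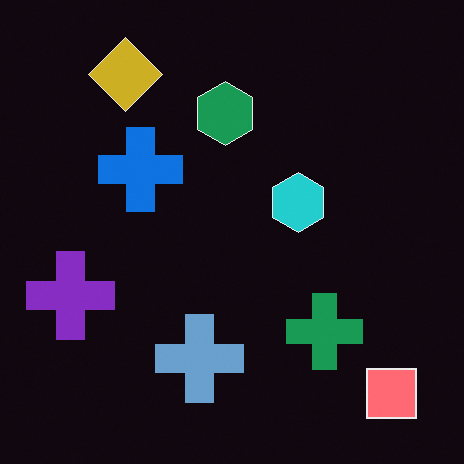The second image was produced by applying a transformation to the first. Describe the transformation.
The transformation is: color-inverted (negative).

The light background has become dark and every shape's color is its complement — a photographic negative.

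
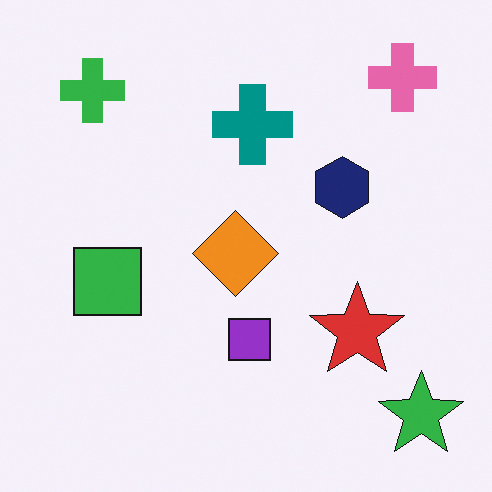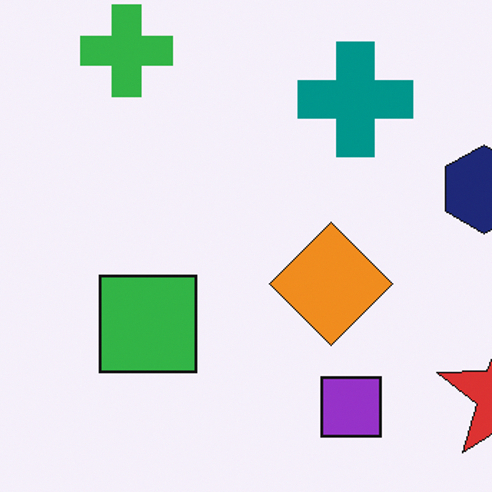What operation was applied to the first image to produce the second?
The image was cropped to a modestly smaller region and rescaled.

The visible shapes are larger and the field of view is narrower; shapes near the original edges may be partly or wholly outside the frame — a crop-and-rescale.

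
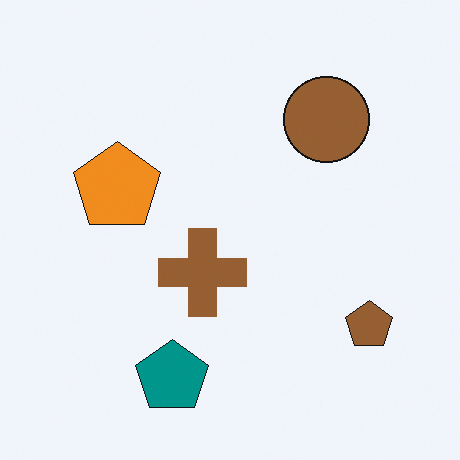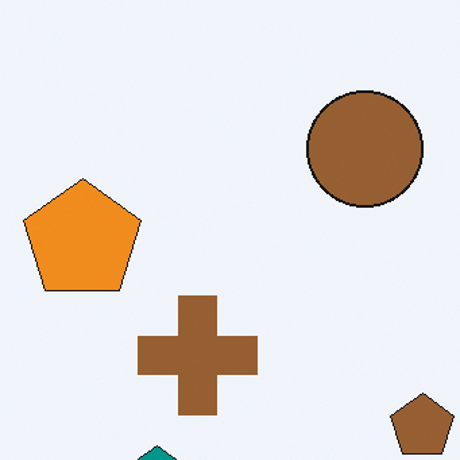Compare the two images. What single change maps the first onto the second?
The second image is the first cropped slightly and scaled back up.

The visible shapes are larger and the field of view is narrower; shapes near the original edges may be partly or wholly outside the frame — a crop-and-rescale.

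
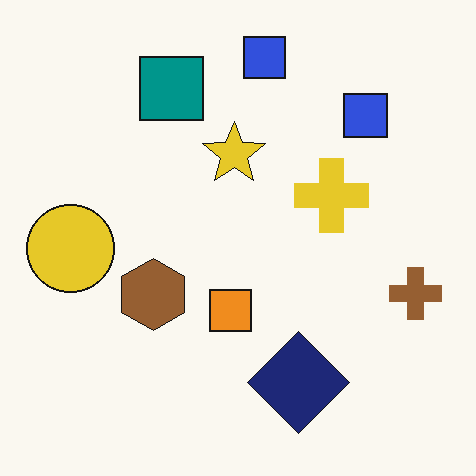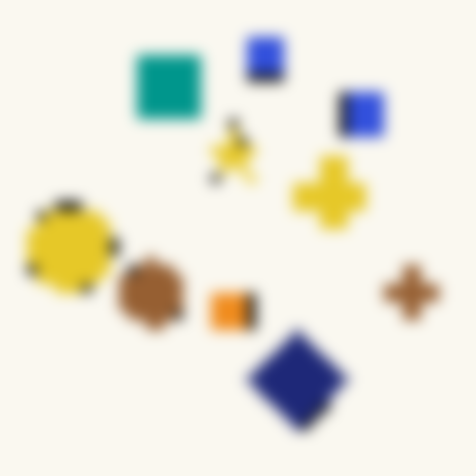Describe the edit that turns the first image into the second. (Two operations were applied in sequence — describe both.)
Coarsely pixelated, then heavily blurred.

Shapes are reduced to large square blocks; fine edges and outlines are lost — a downscale-then-upscale (mosaic) effect. Shape edges and outlines are uniformly softened across the whole image.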